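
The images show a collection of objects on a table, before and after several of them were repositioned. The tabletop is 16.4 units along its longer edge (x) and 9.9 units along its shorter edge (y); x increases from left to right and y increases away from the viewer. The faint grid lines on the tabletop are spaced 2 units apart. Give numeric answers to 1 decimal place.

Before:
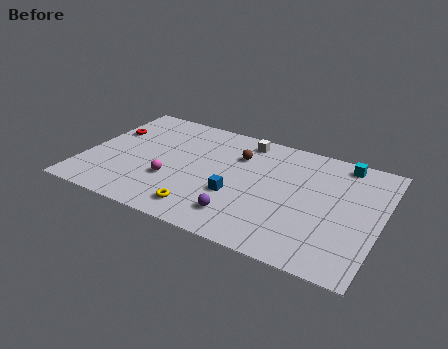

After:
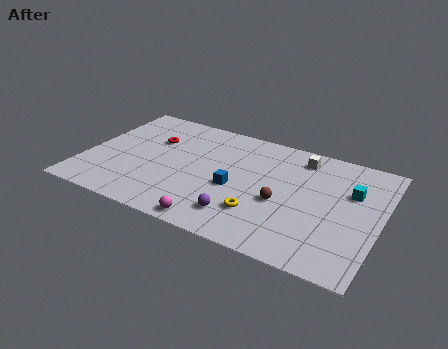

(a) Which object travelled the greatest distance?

the brown sphere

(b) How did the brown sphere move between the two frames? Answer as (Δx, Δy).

(2.8, -3.0)

From the two frames, the brown sphere sits at roughly (8.3, 7.1) before and (11.1, 4.1) after.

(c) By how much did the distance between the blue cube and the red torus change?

-2.6

Before: roughly 8.1 units apart; after: 5.5. That's 2.6 units closer together.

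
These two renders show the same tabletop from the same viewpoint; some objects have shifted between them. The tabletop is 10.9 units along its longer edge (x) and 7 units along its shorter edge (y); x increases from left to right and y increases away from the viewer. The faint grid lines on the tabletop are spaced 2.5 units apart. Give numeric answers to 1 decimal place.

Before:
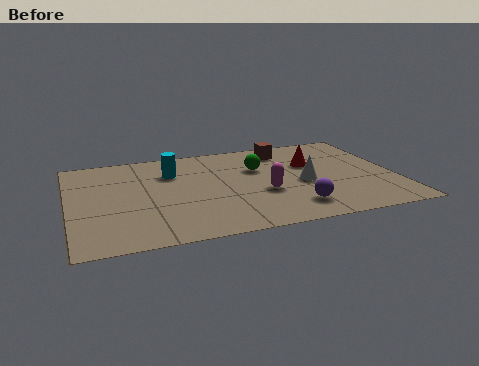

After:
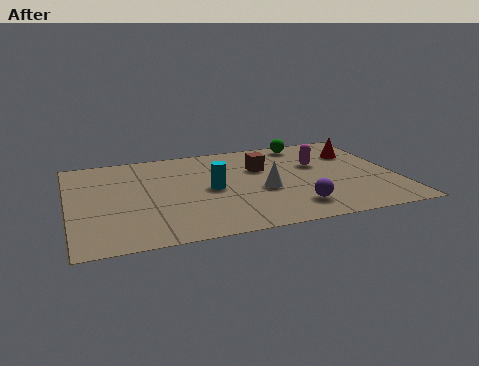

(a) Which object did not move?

the purple sphere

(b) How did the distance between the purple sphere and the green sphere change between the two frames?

+1.6

They were about 3.3 units apart before and 4.9 after — 1.6 units further apart.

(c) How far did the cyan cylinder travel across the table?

2.0

The cyan cylinder moved from about (3.5, 5.0) to (4.7, 3.4), a distance of √(1.2² + 1.6²) ≈ 2.0.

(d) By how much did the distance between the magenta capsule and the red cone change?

-1.0

They were about 2.5 units apart before and 1.5 after — 1.0 units closer together.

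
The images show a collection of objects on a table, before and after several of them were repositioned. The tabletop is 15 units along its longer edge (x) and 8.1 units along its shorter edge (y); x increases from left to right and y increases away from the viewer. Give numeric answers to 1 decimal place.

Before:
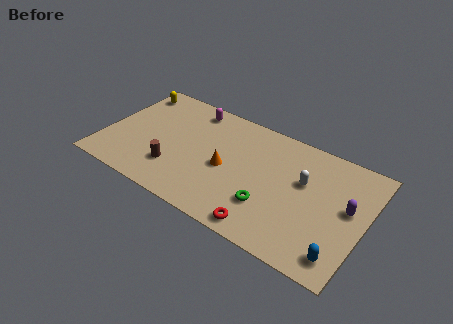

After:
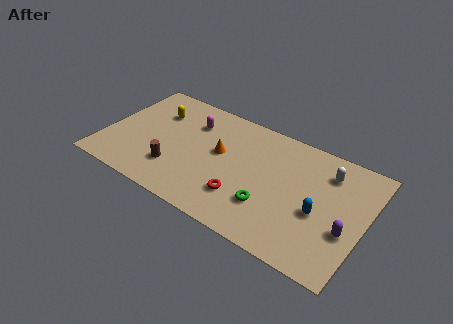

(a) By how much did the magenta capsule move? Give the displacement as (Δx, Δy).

(0.2, -1.0)

From the two frames, the magenta capsule sits at roughly (4.5, 7.0) before and (4.7, 6.0) after.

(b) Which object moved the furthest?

the blue capsule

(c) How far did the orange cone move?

1.0

The orange cone was near (7.1, 3.7) before and (6.6, 4.6) after, so it travelled √(0.5² + 0.9²) ≈ 1.0 units.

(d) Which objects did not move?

the brown cylinder and the green torus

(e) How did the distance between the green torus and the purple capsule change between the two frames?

-0.4

Before: roughly 4.7 units apart; after: 4.3. That's 0.4 units closer together.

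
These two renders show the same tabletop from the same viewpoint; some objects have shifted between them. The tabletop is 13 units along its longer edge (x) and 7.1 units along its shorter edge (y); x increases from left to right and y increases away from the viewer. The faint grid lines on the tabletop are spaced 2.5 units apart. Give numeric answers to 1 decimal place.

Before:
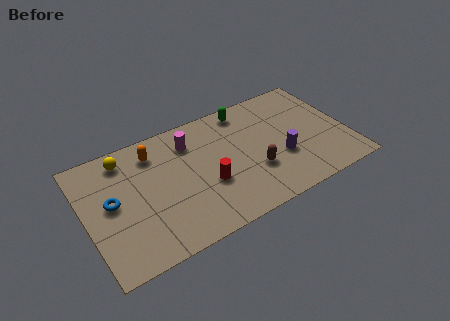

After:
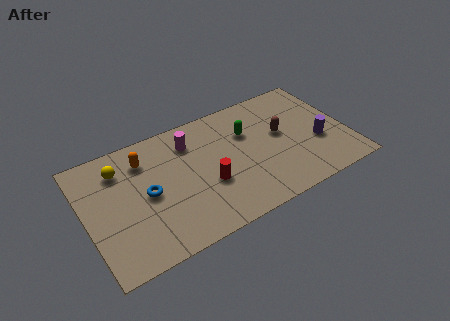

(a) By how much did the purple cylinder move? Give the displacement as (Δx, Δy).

(1.9, 0.1)

The purple cylinder was at about (9.6, 2.6) and moved to about (11.5, 2.7).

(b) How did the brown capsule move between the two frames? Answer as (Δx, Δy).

(1.6, 1.6)

The brown capsule started near (8.2, 2.4) and ended near (9.8, 4.0).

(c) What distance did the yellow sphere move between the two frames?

0.6

The yellow sphere was near (2.2, 6.0) before and (1.9, 5.5) after, so it travelled √(0.3² + 0.5²) ≈ 0.6 units.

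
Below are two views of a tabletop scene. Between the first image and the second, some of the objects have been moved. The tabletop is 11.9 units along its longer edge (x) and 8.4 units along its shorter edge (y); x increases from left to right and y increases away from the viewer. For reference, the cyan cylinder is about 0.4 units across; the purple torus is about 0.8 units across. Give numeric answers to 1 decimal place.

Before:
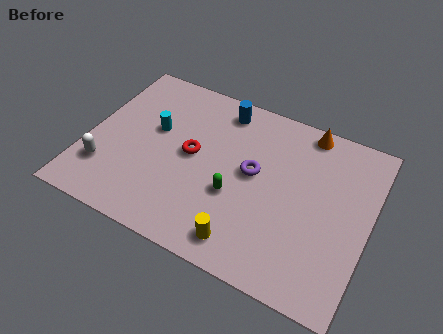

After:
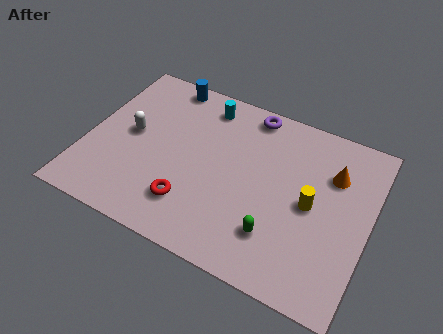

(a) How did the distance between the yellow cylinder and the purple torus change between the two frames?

+1.1

Before: roughly 3.4 units apart; after: 4.5. That's 1.1 units further apart.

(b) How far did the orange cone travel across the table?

2.1

The orange cone moved from about (8.9, 7.6) to (10.2, 5.9), a distance of √(1.3² + 1.7²) ≈ 2.1.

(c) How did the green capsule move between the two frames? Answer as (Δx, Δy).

(1.9, -1.1)

From the two frames, the green capsule sits at roughly (6.4, 3.2) before and (8.3, 2.1) after.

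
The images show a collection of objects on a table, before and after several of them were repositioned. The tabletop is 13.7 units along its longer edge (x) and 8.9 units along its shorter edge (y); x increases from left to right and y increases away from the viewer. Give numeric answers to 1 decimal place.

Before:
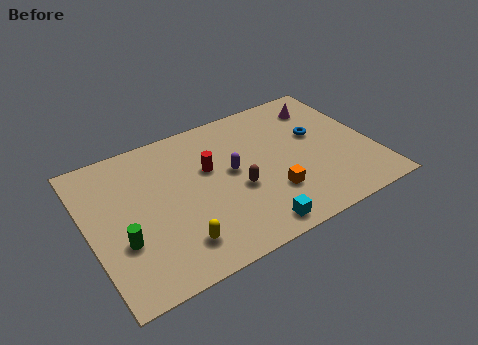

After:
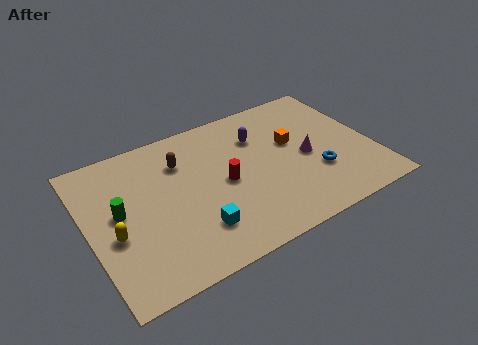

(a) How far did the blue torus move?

2.4

The blue torus moved from about (11.2, 5.3) to (10.8, 2.9), a distance of √(0.4² + 2.4²) ≈ 2.4.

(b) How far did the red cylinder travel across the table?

1.3

The red cylinder moved from about (5.9, 5.5) to (6.5, 4.3), a distance of √(0.6² + 1.2²) ≈ 1.3.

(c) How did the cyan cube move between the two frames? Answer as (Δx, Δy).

(-2.5, 1.2)

The cyan cube started near (7.3, 1.0) and ended near (4.8, 2.2).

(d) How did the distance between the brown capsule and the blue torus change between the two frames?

+2.6

They were about 4.5 units apart before and 7.1 after — 2.6 units further apart.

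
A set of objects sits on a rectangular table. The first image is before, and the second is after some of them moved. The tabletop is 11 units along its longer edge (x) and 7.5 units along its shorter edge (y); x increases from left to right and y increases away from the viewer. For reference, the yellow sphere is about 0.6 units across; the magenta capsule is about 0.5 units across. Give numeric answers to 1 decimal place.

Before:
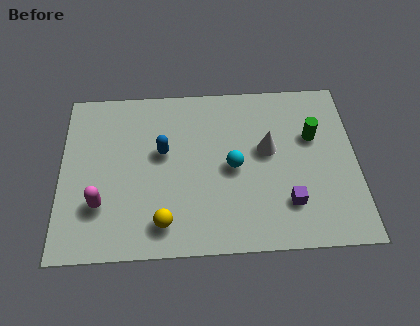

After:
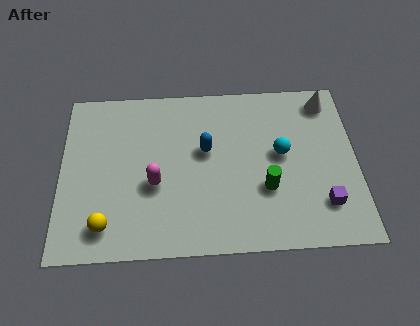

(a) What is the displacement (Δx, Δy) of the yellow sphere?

(-2.1, 0.0)

The yellow sphere was at about (3.8, 1.3) and moved to about (1.7, 1.3).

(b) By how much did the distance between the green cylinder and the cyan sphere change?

-1.6

They were about 3.2 units apart before and 1.6 after — 1.6 units closer together.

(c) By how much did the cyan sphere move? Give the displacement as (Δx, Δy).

(1.8, 0.5)

The cyan sphere was at about (6.4, 3.6) and moved to about (8.2, 4.1).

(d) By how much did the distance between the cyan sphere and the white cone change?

+1.4

They were about 1.5 units apart before and 2.9 after — 1.4 units further apart.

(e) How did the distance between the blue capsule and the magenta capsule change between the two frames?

-0.8

The distance was about 3.2 in the first image and 2.4 in the second, so they moved 0.8 units closer together.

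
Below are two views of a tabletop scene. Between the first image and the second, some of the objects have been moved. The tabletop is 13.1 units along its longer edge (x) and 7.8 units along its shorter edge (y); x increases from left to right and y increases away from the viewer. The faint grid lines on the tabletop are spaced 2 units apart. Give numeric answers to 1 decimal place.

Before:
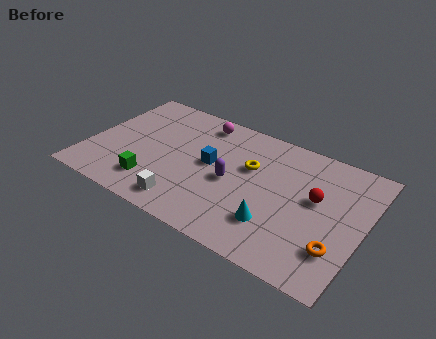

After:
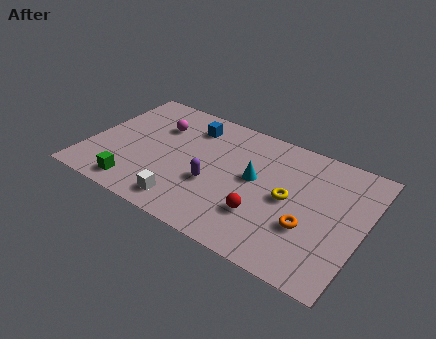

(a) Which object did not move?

the white cube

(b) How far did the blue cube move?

2.4

From (5.8, 4.2) to (4.5, 6.2), the blue cube covered √(1.3² + 2.0²) ≈ 2.4 units.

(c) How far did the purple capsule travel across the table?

1.0

From (6.9, 3.6) to (6.1, 3.0), the purple capsule covered √(0.8² + 0.6²) ≈ 1.0 units.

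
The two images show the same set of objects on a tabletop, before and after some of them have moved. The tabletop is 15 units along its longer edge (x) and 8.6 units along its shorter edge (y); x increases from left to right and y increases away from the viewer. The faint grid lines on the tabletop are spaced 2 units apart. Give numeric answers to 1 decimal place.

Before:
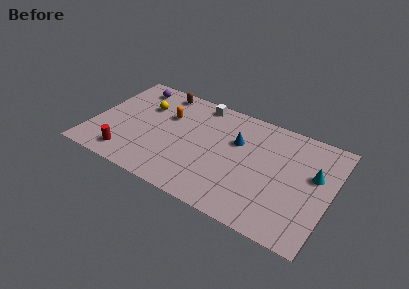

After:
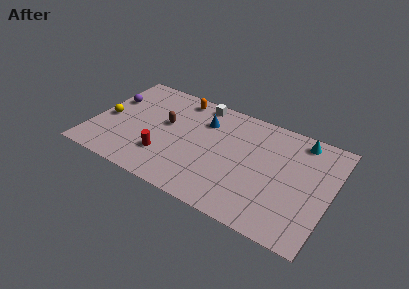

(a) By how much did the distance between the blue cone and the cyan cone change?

+1.2

The distance was about 4.9 in the first image and 6.1 in the second, so they moved 1.2 units further apart.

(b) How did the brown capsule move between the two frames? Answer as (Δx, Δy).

(0.7, -2.6)

The brown capsule started near (3.8, 7.6) and ended near (4.5, 5.0).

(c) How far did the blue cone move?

2.3

The blue cone moved from about (9.0, 5.6) to (6.8, 6.3), a distance of √(2.2² + 0.7²) ≈ 2.3.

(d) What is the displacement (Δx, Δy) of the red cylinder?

(2.2, 1.0)

The red cylinder was at about (2.6, 1.4) and moved to about (4.8, 2.4).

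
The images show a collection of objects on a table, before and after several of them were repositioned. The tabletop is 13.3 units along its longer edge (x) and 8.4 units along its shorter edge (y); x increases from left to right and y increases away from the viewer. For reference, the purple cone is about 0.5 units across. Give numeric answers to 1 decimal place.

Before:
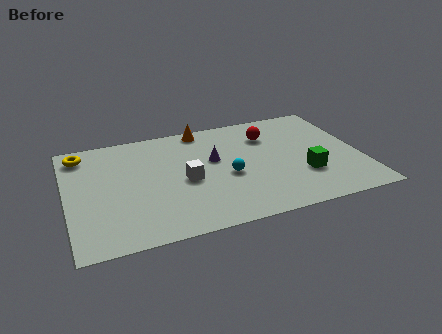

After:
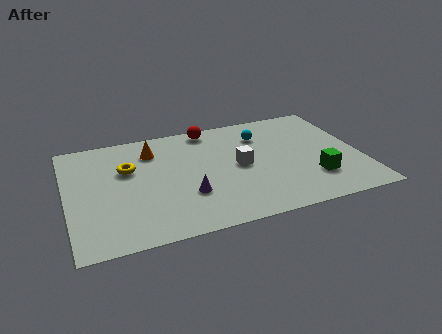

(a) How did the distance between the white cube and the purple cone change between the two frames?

+1.1

The distance was about 1.8 in the first image and 2.9 in the second, so they moved 1.1 units further apart.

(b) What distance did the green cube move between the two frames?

0.6

The green cube was near (10.6, 2.7) before and (11.0, 2.3) after, so it travelled √(0.4² + 0.4²) ≈ 0.6 units.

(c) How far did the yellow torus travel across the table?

2.6

The yellow torus was near (0.8, 7.1) before and (2.8, 5.4) after, so it travelled √(2.0² + 1.7²) ≈ 2.6 units.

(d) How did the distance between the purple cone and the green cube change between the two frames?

+1.2

They were about 4.5 units apart before and 5.7 after — 1.2 units further apart.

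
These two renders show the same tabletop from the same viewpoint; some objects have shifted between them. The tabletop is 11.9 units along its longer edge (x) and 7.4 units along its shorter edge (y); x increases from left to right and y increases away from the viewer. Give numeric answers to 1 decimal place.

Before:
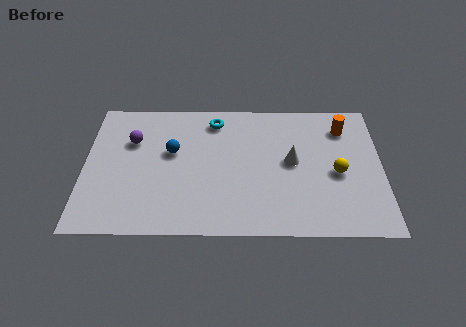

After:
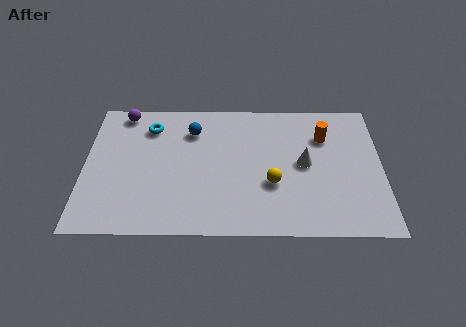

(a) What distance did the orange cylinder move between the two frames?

0.9

The orange cylinder moved from about (10.4, 5.8) to (9.6, 5.3), a distance of √(0.8² + 0.5²) ≈ 0.9.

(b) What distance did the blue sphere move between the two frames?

1.4

From (3.5, 4.4) to (4.3, 5.6), the blue sphere covered √(0.8² + 1.2²) ≈ 1.4 units.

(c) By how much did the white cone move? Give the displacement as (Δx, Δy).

(0.5, -0.1)

From the two frames, the white cone sits at roughly (8.3, 3.9) before and (8.8, 3.8) after.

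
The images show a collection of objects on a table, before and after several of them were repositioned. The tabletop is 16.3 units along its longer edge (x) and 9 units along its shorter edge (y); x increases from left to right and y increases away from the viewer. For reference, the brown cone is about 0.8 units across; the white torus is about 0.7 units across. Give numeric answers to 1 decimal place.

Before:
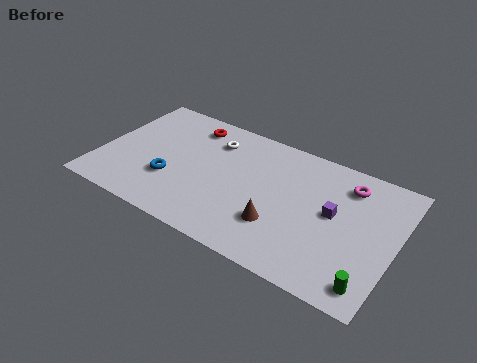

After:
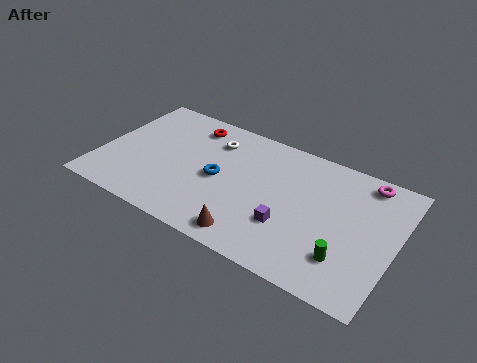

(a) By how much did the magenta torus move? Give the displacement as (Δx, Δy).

(0.9, 0.7)

The magenta torus started near (13.4, 7.2) and ended near (14.3, 7.9).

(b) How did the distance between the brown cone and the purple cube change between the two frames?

-1.0

They were about 3.5 units apart before and 2.5 after — 1.0 units closer together.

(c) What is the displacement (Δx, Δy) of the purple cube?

(-2.2, -2.0)

From the two frames, the purple cube sits at roughly (12.9, 4.9) before and (10.7, 2.9) after.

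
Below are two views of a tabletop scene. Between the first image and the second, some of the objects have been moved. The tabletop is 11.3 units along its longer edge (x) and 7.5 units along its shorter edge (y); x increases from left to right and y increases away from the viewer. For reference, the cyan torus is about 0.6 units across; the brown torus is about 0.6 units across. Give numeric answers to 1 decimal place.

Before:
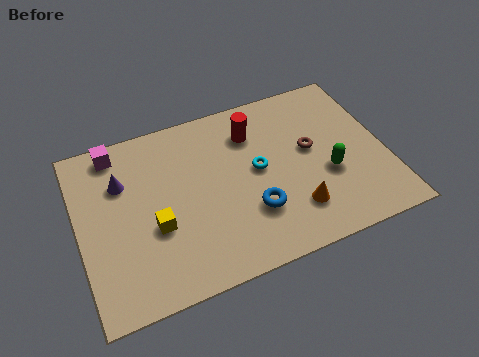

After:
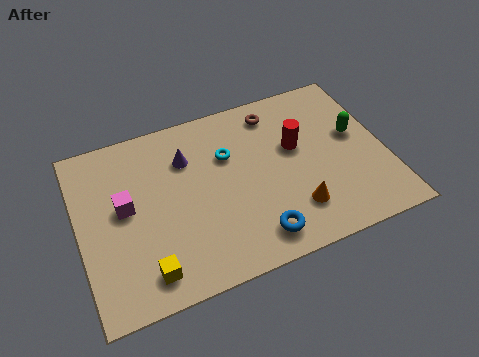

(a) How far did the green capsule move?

1.8

From (9.1, 2.9) to (10.3, 4.3), the green capsule covered √(1.2² + 1.4²) ≈ 1.8 units.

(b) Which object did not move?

the orange cone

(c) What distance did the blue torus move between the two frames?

1.1

From (6.2, 2.3) to (6.2, 1.2), the blue torus covered √(0.0² + 1.1²) ≈ 1.1 units.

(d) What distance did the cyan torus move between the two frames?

1.4

From (6.6, 4.0) to (5.6, 5.0), the cyan torus covered √(1.0² + 1.0²) ≈ 1.4 units.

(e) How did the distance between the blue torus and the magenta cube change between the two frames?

-0.9

Before: roughly 6.3 units apart; after: 5.4. That's 0.9 units closer together.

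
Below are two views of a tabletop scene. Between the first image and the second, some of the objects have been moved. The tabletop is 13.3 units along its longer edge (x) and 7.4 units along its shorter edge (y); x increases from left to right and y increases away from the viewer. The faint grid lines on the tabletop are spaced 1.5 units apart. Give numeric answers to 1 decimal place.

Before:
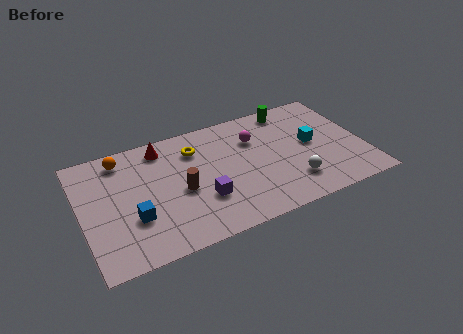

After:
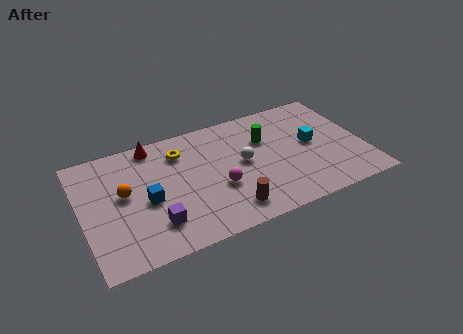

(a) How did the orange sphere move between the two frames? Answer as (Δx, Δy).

(-0.1, -2.2)

From the two frames, the orange sphere sits at roughly (2.1, 6.3) before and (2.0, 4.1) after.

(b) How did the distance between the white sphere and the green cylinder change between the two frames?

-3.1

Before: roughly 4.7 units apart; after: 1.6. That's 3.1 units closer together.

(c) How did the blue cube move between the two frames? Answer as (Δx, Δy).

(0.7, 0.8)

The blue cube was at about (2.3, 2.5) and moved to about (3.0, 3.3).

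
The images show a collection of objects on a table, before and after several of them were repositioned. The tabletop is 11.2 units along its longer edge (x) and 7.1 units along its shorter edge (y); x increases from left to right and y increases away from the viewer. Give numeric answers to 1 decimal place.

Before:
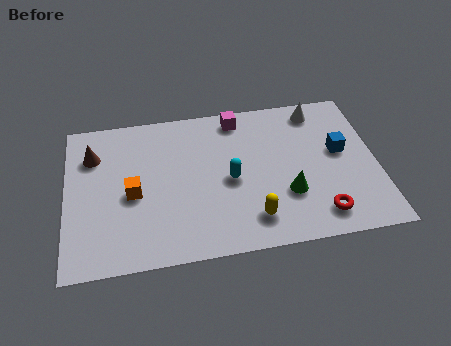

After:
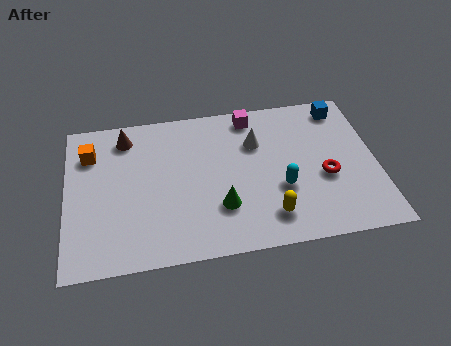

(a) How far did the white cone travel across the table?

2.6

The white cone moved from about (9.2, 6.1) to (6.9, 4.9), a distance of √(2.3² + 1.2²) ≈ 2.6.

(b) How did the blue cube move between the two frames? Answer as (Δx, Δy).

(0.2, 2.1)

The blue cube started near (9.9, 4.0) and ended near (10.1, 6.1).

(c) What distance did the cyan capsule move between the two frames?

1.9

From (5.9, 3.3) to (7.7, 2.6), the cyan capsule covered √(1.8² + 0.7²) ≈ 1.9 units.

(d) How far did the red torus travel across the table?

1.7

The red torus was near (9.0, 1.2) before and (9.3, 2.9) after, so it travelled √(0.3² + 1.7²) ≈ 1.7 units.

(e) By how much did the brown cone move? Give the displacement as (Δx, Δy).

(1.2, 0.7)

From the two frames, the brown cone sits at roughly (1.0, 5.2) before and (2.2, 5.9) after.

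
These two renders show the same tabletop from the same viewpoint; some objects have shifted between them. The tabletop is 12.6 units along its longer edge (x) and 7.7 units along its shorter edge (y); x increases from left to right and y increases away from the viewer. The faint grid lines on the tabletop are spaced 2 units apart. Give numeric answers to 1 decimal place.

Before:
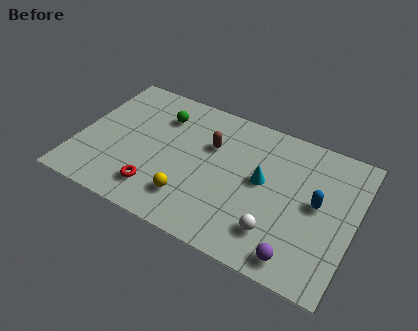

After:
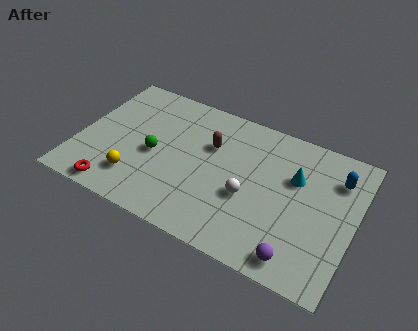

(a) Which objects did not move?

the brown capsule and the purple sphere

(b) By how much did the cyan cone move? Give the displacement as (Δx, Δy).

(1.4, 0.8)

From the two frames, the cyan cone sits at roughly (8.4, 4.2) before and (9.8, 5.0) after.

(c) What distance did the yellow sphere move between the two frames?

2.5

The yellow sphere was near (5.4, 1.8) before and (2.9, 1.8) after, so it travelled √(2.5² + 0.0²) ≈ 2.5 units.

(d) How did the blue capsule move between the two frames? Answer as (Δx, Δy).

(0.7, 1.7)

From the two frames, the blue capsule sits at roughly (10.9, 4.1) before and (11.6, 5.8) after.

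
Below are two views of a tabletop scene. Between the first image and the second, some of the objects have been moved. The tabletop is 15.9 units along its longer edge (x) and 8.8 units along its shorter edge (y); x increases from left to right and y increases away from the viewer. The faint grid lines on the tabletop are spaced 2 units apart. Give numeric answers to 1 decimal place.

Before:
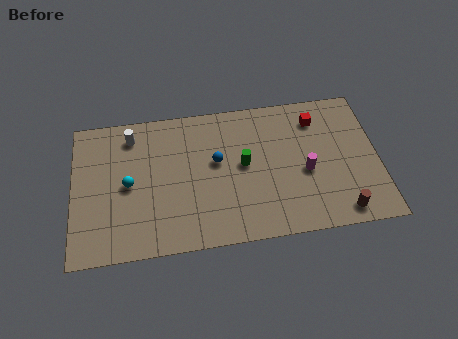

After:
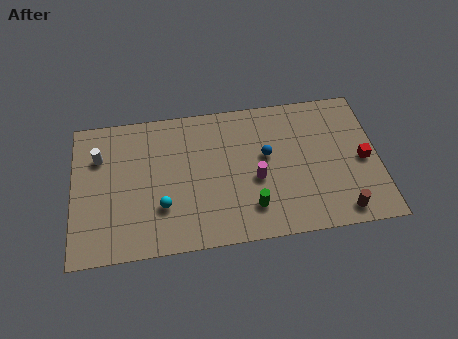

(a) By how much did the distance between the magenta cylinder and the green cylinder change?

-1.6

The distance was about 3.3 in the first image and 1.7 in the second, so they moved 1.6 units closer together.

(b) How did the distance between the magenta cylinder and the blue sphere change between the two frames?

-3.3

They were about 4.8 units apart before and 1.5 after — 3.3 units closer together.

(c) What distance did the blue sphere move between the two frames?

2.6

From (7.5, 5.1) to (10.1, 5.1), the blue sphere covered √(2.6² + 0.0²) ≈ 2.6 units.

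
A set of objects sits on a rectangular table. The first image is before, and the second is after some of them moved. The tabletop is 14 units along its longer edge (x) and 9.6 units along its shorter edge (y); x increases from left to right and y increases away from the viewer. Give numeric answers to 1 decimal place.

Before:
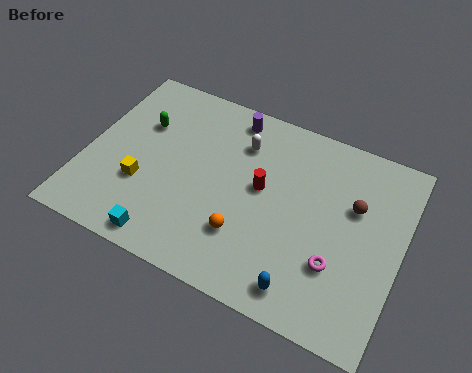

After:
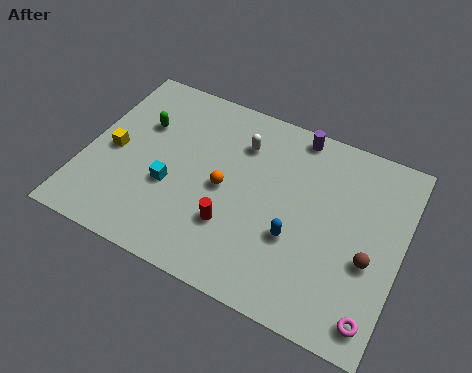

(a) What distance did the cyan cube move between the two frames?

2.7

From (4.1, 1.0) to (3.9, 3.7), the cyan cube covered √(0.2² + 2.7²) ≈ 2.7 units.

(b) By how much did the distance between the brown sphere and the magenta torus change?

-0.6

The distance was about 3.1 in the first image and 2.5 in the second, so they moved 0.6 units closer together.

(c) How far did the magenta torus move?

2.5

The magenta torus moved from about (11.4, 3.0) to (13.2, 1.3), a distance of √(1.8² + 1.7²) ≈ 2.5.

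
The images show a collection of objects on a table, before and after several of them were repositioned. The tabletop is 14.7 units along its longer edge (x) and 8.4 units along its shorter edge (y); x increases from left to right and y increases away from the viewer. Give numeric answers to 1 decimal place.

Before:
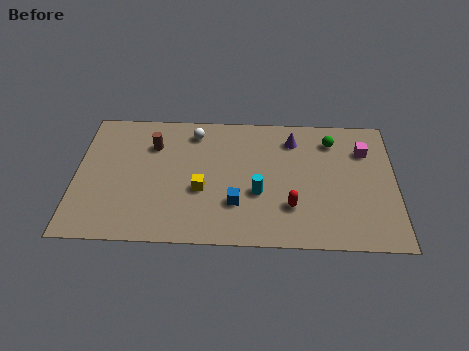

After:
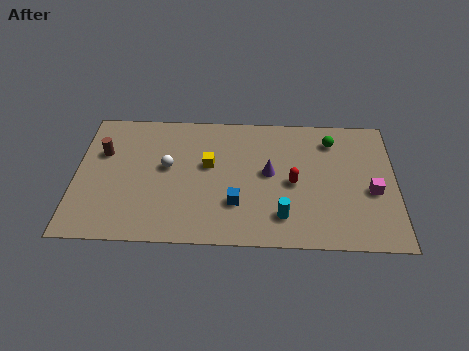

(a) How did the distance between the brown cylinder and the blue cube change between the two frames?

+1.6

The distance was about 5.3 in the first image and 6.9 in the second, so they moved 1.6 units further apart.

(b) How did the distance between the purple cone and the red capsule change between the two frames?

-3.0

They were about 4.3 units apart before and 1.3 after — 3.0 units closer together.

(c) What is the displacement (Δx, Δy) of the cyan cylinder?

(1.1, -1.4)

The cyan cylinder was at about (8.4, 3.2) and moved to about (9.5, 1.8).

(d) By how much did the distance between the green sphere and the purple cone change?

+1.8

The distance was about 1.8 in the first image and 3.6 in the second, so they moved 1.8 units further apart.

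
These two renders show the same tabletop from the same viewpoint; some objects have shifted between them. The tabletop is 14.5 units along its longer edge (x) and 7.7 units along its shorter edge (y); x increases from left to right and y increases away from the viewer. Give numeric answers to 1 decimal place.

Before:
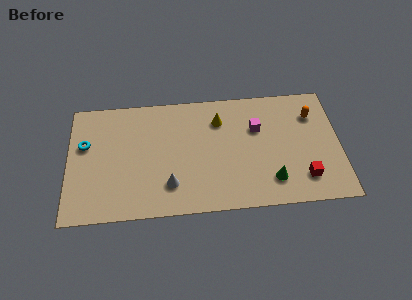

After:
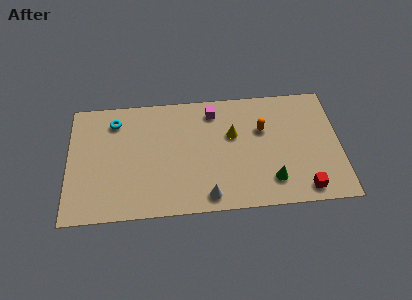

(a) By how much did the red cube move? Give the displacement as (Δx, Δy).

(0.0, -0.7)

The red cube started near (12.5, 1.7) and ended near (12.5, 1.0).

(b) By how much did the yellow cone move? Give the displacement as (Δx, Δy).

(0.7, -1.0)

The yellow cone was at about (8.1, 5.8) and moved to about (8.8, 4.8).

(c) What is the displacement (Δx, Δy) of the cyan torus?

(1.6, 1.4)

From the two frames, the cyan torus sits at roughly (0.9, 4.8) before and (2.5, 6.2) after.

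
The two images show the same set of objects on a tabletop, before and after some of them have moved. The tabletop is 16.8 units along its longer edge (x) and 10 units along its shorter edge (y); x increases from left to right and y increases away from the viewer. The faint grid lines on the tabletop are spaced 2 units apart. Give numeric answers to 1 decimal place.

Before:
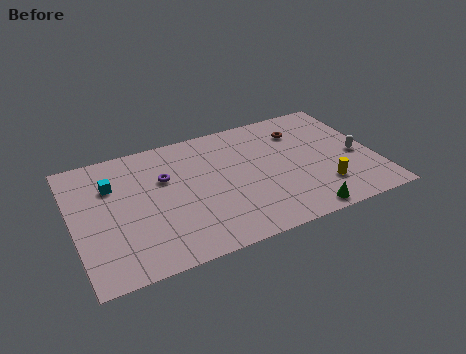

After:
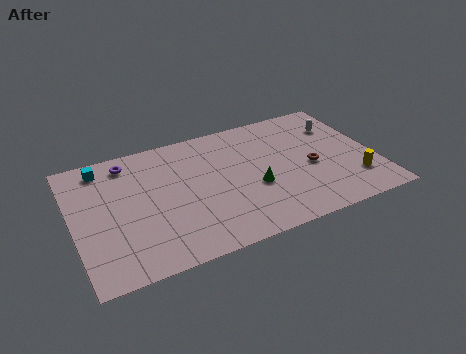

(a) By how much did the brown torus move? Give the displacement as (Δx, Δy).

(0.2, -3.2)

From the two frames, the brown torus sits at roughly (13.0, 7.6) before and (13.2, 4.4) after.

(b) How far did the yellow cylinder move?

1.8

From (13.6, 2.5) to (15.4, 2.5), the yellow cylinder covered √(1.8² + 0.0²) ≈ 1.8 units.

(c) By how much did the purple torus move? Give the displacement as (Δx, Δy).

(-1.9, 2.0)

The purple torus started near (5.2, 6.5) and ended near (3.3, 8.5).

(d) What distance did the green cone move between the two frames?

3.8

The green cone was near (12.2, 0.9) before and (9.9, 3.9) after, so it travelled √(2.3² + 3.0²) ≈ 3.8 units.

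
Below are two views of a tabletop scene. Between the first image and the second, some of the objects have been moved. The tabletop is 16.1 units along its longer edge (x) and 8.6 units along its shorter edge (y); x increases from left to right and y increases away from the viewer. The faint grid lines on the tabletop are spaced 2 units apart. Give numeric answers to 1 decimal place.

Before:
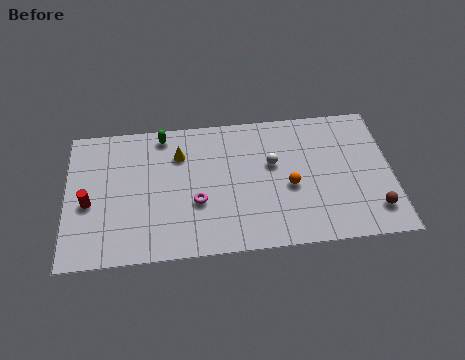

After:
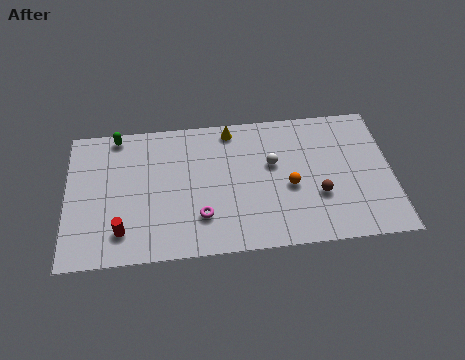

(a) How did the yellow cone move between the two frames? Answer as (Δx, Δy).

(2.6, 1.3)

From the two frames, the yellow cone sits at roughly (5.6, 6.3) before and (8.2, 7.6) after.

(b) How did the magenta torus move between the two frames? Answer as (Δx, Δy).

(0.2, -0.9)

The magenta torus started near (6.4, 3.2) and ended near (6.6, 2.3).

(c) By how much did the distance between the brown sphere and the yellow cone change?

-4.3

The distance was about 10.5 in the first image and 6.2 in the second, so they moved 4.3 units closer together.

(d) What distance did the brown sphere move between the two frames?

3.0

The brown sphere moved from about (15.1, 1.8) to (12.4, 3.0), a distance of √(2.7² + 1.2²) ≈ 3.0.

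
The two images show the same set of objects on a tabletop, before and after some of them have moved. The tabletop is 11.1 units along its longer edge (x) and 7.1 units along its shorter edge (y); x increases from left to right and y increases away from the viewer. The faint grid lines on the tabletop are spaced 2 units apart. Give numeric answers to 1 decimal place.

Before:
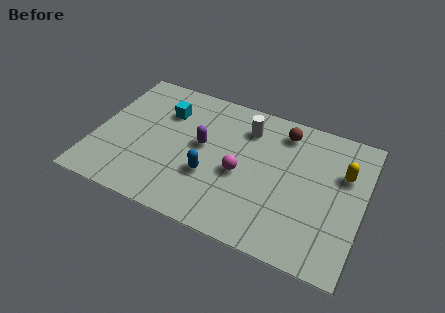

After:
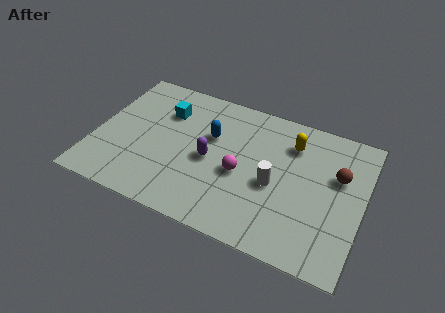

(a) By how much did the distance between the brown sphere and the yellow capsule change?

-0.7

The distance was about 2.9 in the first image and 2.2 in the second, so they moved 0.7 units closer together.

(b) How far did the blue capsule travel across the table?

2.0

From (4.9, 2.5) to (4.7, 4.5), the blue capsule covered √(0.2² + 2.0²) ≈ 2.0 units.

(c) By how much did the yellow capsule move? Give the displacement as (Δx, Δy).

(-2.2, 0.7)

The yellow capsule was at about (10.2, 4.7) and moved to about (8.0, 5.4).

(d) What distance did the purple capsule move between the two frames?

0.7

The purple capsule was near (4.4, 3.9) before and (4.8, 3.3) after, so it travelled √(0.4² + 0.6²) ≈ 0.7 units.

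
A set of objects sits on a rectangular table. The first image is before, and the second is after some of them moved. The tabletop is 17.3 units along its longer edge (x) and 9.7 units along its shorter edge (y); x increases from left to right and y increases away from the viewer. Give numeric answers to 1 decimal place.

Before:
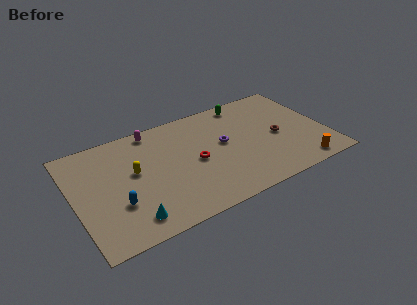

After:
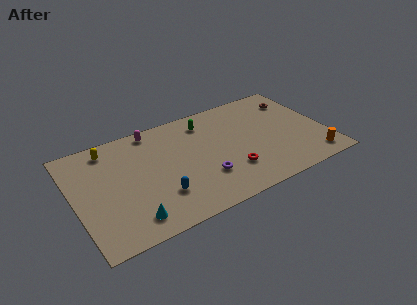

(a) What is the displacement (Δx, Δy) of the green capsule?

(-2.9, -0.7)

The green capsule started near (12.3, 8.6) and ended near (9.4, 7.9).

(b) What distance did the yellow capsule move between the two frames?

3.1

From (4.1, 5.5) to (2.7, 8.3), the yellow capsule covered √(1.4² + 2.8²) ≈ 3.1 units.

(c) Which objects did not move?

the cyan cone and the magenta capsule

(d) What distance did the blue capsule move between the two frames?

2.8

The blue capsule was near (2.7, 3.2) before and (5.5, 2.7) after, so it travelled √(2.8² + 0.5²) ≈ 2.8 units.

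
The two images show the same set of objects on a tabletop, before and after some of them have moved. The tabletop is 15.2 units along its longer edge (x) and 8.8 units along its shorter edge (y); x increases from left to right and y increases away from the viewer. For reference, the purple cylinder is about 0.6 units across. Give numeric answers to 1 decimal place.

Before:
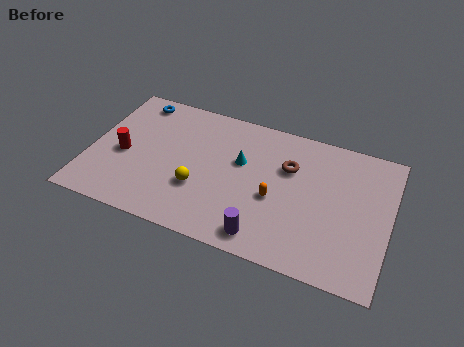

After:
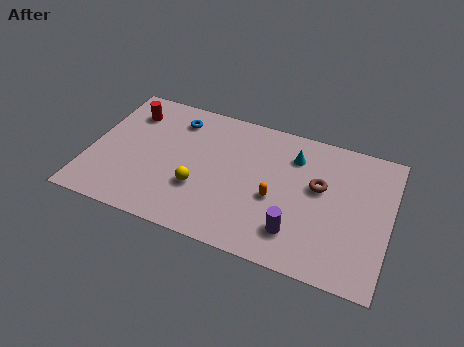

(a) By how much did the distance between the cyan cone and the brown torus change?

-0.4

The distance was about 2.5 in the first image and 2.1 in the second, so they moved 0.4 units closer together.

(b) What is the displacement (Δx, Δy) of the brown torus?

(1.6, -0.7)

From the two frames, the brown torus sits at roughly (10.0, 5.9) before and (11.6, 5.2) after.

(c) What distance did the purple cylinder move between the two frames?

1.7

From (9.2, 1.2) to (10.7, 2.0), the purple cylinder covered √(1.5² + 0.8²) ≈ 1.7 units.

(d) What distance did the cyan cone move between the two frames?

2.9

The cyan cone moved from about (7.6, 5.4) to (10.2, 6.7), a distance of √(2.6² + 1.3²) ≈ 2.9.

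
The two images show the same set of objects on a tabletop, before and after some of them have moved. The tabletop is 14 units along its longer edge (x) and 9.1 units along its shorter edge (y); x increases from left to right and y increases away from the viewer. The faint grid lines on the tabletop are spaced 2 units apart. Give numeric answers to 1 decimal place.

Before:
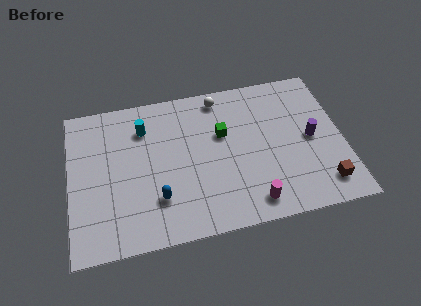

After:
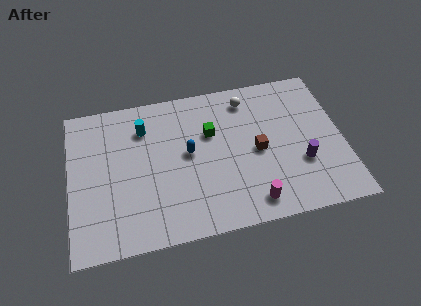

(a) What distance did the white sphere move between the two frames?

1.5

The white sphere moved from about (7.9, 8.0) to (9.3, 7.6), a distance of √(1.4² + 0.4²) ≈ 1.5.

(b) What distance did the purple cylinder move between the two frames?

1.5

The purple cylinder was near (12.4, 4.5) before and (11.8, 3.1) after, so it travelled √(0.6² + 1.4²) ≈ 1.5 units.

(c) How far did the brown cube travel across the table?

4.2

The brown cube moved from about (12.8, 1.6) to (9.6, 4.3), a distance of √(3.2² + 2.7²) ≈ 4.2.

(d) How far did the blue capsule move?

2.9

The blue capsule moved from about (4.4, 2.5) to (6.1, 4.9), a distance of √(1.7² + 2.4²) ≈ 2.9.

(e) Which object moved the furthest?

the brown cube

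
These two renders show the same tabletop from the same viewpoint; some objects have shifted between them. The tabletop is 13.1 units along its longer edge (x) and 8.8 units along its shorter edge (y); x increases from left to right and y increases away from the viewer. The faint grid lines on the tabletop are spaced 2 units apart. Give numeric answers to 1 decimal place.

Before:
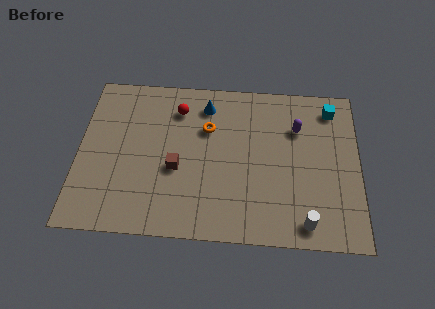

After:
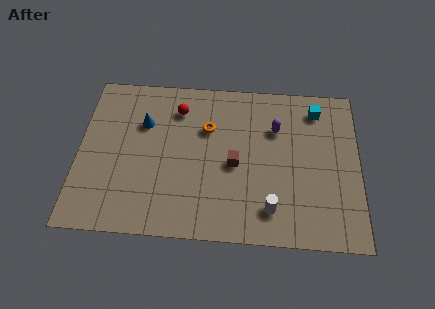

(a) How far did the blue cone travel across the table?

3.1

The blue cone moved from about (5.9, 7.2) to (3.0, 6.0), a distance of √(2.9² + 1.2²) ≈ 3.1.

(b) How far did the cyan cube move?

0.7

From (11.8, 7.4) to (11.1, 7.3), the cyan cube covered √(0.7² + 0.1²) ≈ 0.7 units.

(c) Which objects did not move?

the red sphere and the orange torus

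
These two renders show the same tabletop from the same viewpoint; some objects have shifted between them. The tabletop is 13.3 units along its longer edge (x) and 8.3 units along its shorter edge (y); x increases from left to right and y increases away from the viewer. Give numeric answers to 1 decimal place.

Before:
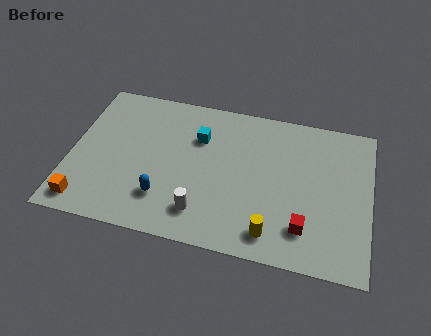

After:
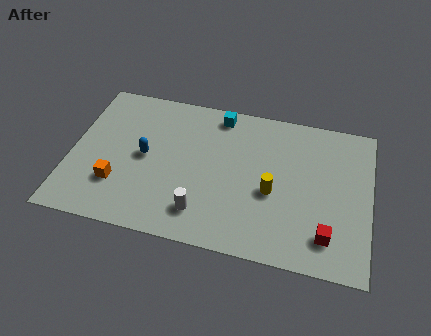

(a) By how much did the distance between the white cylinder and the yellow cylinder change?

+0.4

The distance was about 3.1 in the first image and 3.5 in the second, so they moved 0.4 units further apart.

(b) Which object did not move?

the white cylinder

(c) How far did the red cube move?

1.0

The red cube moved from about (10.5, 1.9) to (11.5, 1.7), a distance of √(1.0² + 0.2²) ≈ 1.0.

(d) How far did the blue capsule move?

2.3

The blue capsule was near (4.3, 2.1) before and (3.3, 4.2) after, so it travelled √(1.0² + 2.1²) ≈ 2.3 units.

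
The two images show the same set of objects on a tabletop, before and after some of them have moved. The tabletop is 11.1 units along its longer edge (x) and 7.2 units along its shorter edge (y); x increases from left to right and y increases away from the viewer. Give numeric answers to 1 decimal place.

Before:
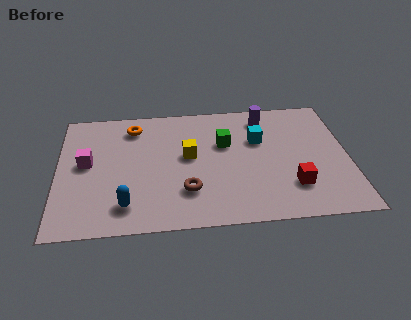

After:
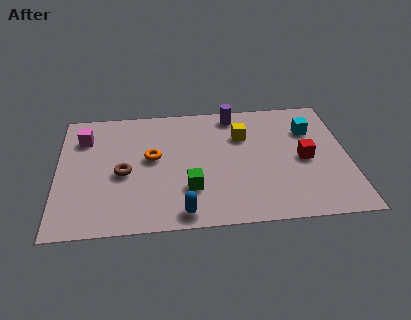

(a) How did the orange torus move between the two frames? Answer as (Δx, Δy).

(0.7, -1.9)

From the two frames, the orange torus sits at roughly (2.9, 5.9) before and (3.6, 4.0) after.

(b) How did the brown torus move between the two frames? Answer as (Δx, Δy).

(-2.4, 1.2)

The brown torus started near (4.9, 2.0) and ended near (2.5, 3.2).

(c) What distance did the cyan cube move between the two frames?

2.0

From (7.7, 4.7) to (9.7, 5.1), the cyan cube covered √(2.0² + 0.4²) ≈ 2.0 units.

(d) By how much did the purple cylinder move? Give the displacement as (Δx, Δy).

(-1.2, 0.3)

The purple cylinder was at about (8.0, 6.0) and moved to about (6.8, 6.3).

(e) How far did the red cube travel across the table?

1.6

The red cube moved from about (8.9, 1.9) to (9.4, 3.4), a distance of √(0.5² + 1.5²) ≈ 1.6.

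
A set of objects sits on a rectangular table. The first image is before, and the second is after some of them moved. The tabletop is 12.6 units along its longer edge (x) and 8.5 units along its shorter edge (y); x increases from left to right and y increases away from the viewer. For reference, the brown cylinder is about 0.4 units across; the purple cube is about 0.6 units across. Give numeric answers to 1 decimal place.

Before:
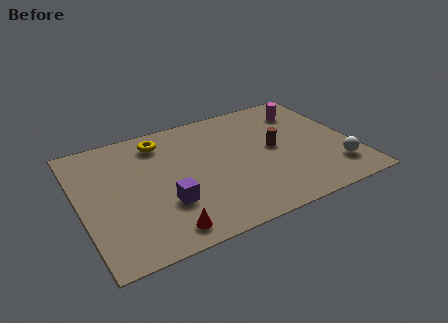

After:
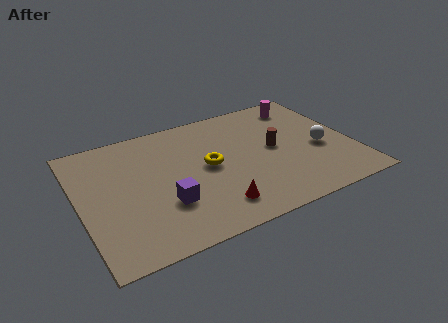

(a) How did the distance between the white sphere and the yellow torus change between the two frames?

-3.8

Before: roughly 9.1 units apart; after: 5.3. That's 3.8 units closer together.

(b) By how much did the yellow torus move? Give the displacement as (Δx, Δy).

(1.9, -2.6)

The yellow torus started near (4.0, 7.0) and ended near (5.9, 4.4).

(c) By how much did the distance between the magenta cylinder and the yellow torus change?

-1.2

Before: roughly 6.8 units apart; after: 5.6. That's 1.2 units closer together.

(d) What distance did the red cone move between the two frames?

2.5

From (3.4, 1.1) to (5.8, 1.6), the red cone covered √(2.4² + 0.5²) ≈ 2.5 units.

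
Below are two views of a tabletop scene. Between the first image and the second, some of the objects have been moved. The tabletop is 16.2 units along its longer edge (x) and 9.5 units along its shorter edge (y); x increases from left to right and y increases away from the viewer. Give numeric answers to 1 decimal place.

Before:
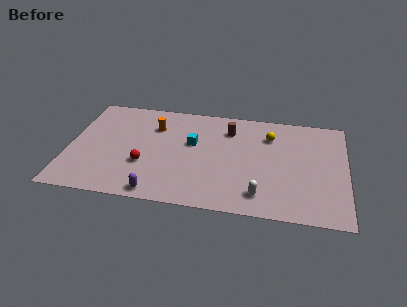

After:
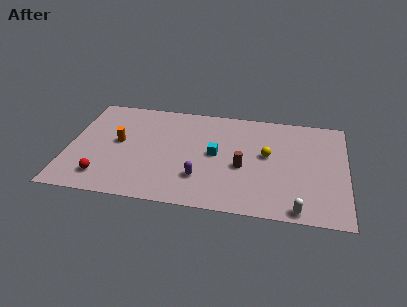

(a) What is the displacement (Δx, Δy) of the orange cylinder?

(-2.0, -1.8)

From the two frames, the orange cylinder sits at roughly (4.9, 6.9) before and (2.9, 5.1) after.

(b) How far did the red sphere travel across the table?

2.7

From (4.5, 3.3) to (2.2, 1.8), the red sphere covered √(2.3² + 1.5²) ≈ 2.7 units.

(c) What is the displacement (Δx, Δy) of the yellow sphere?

(-0.1, -1.8)

From the two frames, the yellow sphere sits at roughly (11.7, 7.1) before and (11.6, 5.3) after.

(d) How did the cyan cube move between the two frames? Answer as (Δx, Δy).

(1.4, -0.8)

From the two frames, the cyan cube sits at roughly (7.2, 5.7) before and (8.6, 4.9) after.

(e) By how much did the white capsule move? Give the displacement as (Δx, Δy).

(2.2, -0.9)

The white capsule was at about (11.3, 1.7) and moved to about (13.5, 0.8).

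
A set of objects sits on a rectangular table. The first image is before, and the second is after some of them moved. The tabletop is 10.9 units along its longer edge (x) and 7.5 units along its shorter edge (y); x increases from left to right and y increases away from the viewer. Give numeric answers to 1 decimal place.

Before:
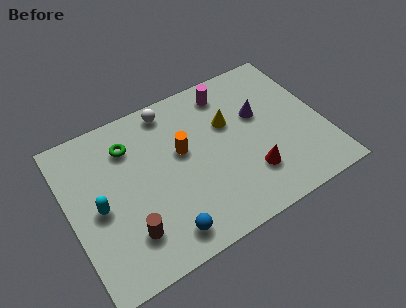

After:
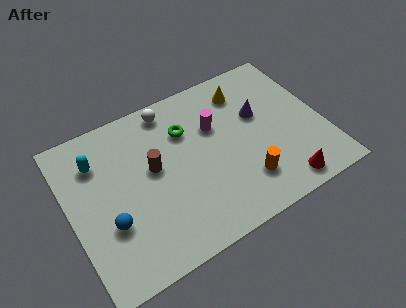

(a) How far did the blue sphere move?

2.6

The blue sphere moved from about (3.6, 1.1) to (1.5, 2.6), a distance of √(2.1² + 1.5²) ≈ 2.6.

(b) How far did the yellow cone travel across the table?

1.5

The yellow cone was near (7.0, 4.8) before and (7.9, 6.0) after, so it travelled √(0.9² + 1.2²) ≈ 1.5 units.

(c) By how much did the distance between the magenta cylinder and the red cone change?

+0.3

They were about 4.3 units apart before and 4.6 after — 0.3 units further apart.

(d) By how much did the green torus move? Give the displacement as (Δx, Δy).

(2.4, -0.4)

The green torus was at about (2.8, 5.7) and moved to about (5.2, 5.3).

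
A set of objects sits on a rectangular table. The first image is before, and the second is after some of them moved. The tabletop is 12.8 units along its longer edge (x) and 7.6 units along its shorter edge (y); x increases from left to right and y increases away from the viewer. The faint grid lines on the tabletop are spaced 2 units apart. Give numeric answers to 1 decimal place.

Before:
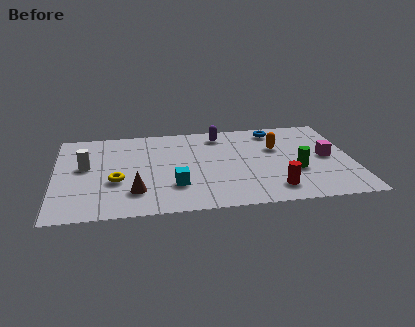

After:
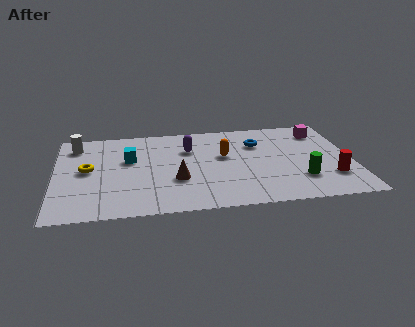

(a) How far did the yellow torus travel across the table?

1.6

The yellow torus was near (2.6, 2.9) before and (1.4, 4.0) after, so it travelled √(1.2² + 1.1²) ≈ 1.6 units.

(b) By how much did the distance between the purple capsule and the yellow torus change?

-1.2

They were about 5.8 units apart before and 4.6 after — 1.2 units closer together.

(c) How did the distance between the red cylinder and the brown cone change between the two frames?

+0.7

Before: roughly 5.9 units apart; after: 6.6. That's 0.7 units further apart.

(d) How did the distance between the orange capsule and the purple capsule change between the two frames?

-1.1

They were about 2.8 units apart before and 1.7 after — 1.1 units closer together.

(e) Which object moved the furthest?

the cyan cube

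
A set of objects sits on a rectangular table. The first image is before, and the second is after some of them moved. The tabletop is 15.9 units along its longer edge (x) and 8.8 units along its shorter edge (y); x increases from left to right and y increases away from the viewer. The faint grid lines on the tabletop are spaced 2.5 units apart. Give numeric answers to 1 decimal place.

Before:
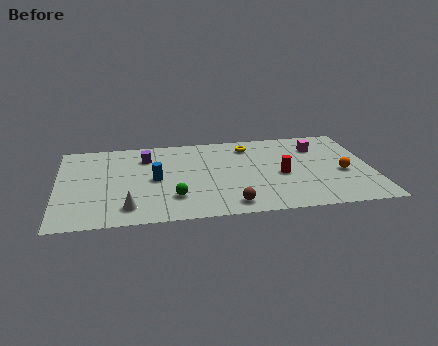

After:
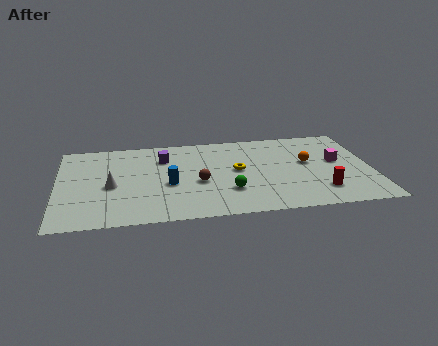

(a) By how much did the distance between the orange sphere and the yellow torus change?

-2.2

They were about 5.8 units apart before and 3.6 after — 2.2 units closer together.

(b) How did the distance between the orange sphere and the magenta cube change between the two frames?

-1.6

They were about 3.1 units apart before and 1.5 after — 1.6 units closer together.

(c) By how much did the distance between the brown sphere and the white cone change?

-0.7

They were about 5.1 units apart before and 4.4 after — 0.7 units closer together.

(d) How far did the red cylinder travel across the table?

2.7

The red cylinder moved from about (11.3, 3.9) to (13.2, 2.0), a distance of √(1.9² + 1.9²) ≈ 2.7.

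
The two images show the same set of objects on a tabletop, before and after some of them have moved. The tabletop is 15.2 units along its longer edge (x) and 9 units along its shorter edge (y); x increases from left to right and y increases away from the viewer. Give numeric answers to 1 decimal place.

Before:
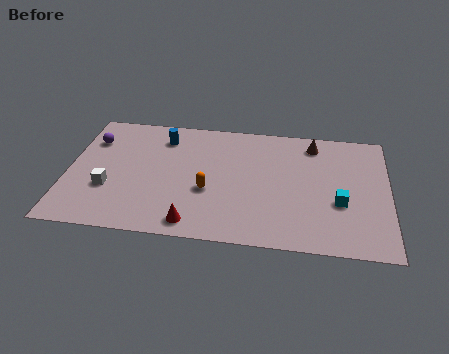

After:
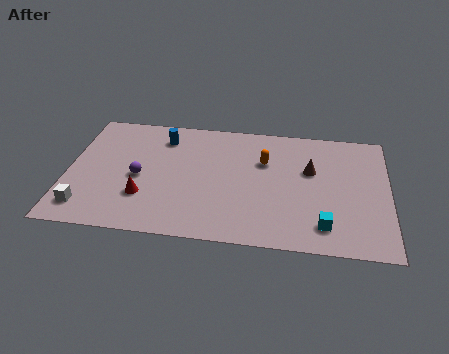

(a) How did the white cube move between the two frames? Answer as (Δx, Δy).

(-1.0, -1.5)

The white cube started near (2.0, 3.1) and ended near (1.0, 1.6).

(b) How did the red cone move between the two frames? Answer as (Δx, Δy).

(-2.4, 1.6)

The red cone started near (6.1, 1.1) and ended near (3.7, 2.7).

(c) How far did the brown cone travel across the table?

2.0

From (11.6, 7.6) to (11.5, 5.6), the brown cone covered √(0.1² + 2.0²) ≈ 2.0 units.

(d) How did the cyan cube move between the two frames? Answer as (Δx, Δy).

(-0.7, -1.7)

The cyan cube was at about (12.9, 3.4) and moved to about (12.2, 1.7).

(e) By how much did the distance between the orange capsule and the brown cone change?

-4.2

They were about 6.4 units apart before and 2.2 after — 4.2 units closer together.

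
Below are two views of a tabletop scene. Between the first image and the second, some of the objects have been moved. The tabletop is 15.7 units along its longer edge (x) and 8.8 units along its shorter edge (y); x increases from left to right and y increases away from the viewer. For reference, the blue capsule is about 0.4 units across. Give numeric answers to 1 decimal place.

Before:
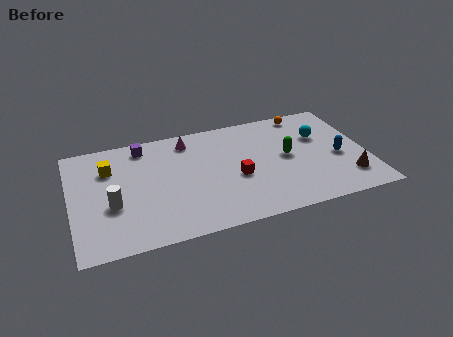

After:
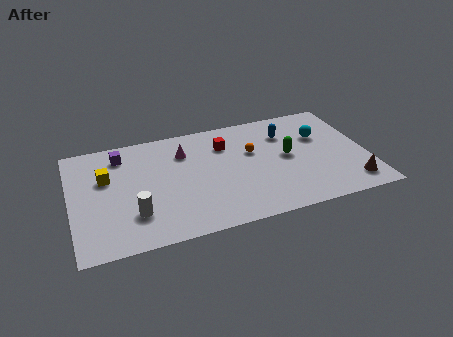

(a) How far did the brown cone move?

0.5

The brown cone was near (14.5, 2.0) before and (14.6, 1.5) after, so it travelled √(0.1² + 0.5²) ≈ 0.5 units.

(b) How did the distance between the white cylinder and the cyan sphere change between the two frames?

-0.8

They were about 11.6 units apart before and 10.8 after — 0.8 units closer together.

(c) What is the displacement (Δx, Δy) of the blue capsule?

(-2.6, 2.7)

The blue capsule started near (14.2, 3.8) and ended near (11.6, 6.5).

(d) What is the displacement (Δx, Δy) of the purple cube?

(-1.2, -0.4)

From the two frames, the purple cube sits at roughly (4.0, 7.6) before and (2.8, 7.2) after.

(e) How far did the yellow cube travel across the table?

0.7

From (2.1, 6.3) to (1.9, 5.6), the yellow cube covered √(0.2² + 0.7²) ≈ 0.7 units.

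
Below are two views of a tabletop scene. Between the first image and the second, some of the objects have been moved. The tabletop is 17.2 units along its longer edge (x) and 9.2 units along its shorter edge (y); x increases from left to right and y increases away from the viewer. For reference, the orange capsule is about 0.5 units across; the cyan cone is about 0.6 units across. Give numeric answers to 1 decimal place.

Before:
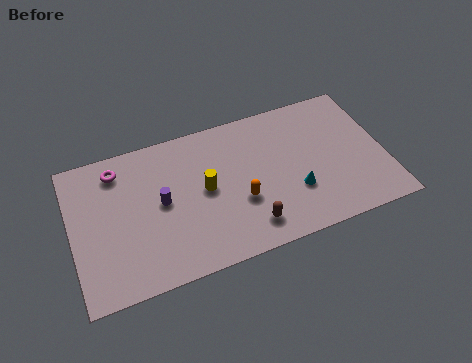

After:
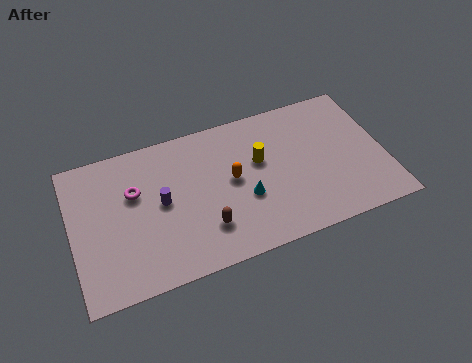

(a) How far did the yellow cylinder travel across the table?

3.2

From (7.3, 4.8) to (10.4, 5.6), the yellow cylinder covered √(3.1² + 0.8²) ≈ 3.2 units.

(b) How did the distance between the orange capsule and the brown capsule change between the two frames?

+1.3

The distance was about 1.7 in the first image and 3.0 in the second, so they moved 1.3 units further apart.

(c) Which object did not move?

the purple cylinder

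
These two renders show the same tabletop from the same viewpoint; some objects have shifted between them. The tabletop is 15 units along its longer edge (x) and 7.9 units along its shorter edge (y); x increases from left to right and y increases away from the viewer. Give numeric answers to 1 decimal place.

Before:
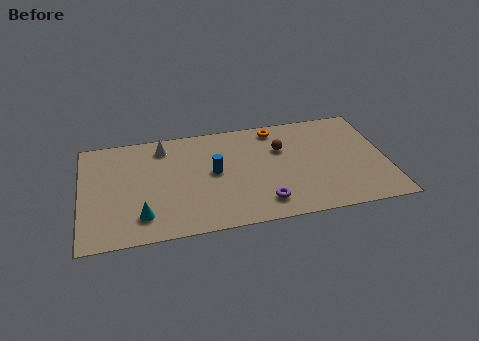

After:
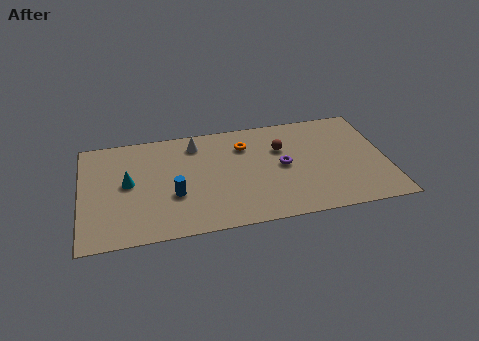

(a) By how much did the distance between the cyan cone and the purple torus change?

+1.7

The distance was about 5.9 in the first image and 7.6 in the second, so they moved 1.7 units further apart.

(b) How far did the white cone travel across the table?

1.6

The white cone moved from about (4.1, 6.6) to (5.7, 6.5), a distance of √(1.6² + 0.1²) ≈ 1.6.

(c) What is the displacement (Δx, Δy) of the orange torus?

(-1.6, -1.0)

The orange torus was at about (9.7, 6.9) and moved to about (8.1, 5.9).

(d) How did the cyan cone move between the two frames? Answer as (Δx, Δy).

(-0.6, 2.5)

The cyan cone started near (2.9, 1.7) and ended near (2.3, 4.2).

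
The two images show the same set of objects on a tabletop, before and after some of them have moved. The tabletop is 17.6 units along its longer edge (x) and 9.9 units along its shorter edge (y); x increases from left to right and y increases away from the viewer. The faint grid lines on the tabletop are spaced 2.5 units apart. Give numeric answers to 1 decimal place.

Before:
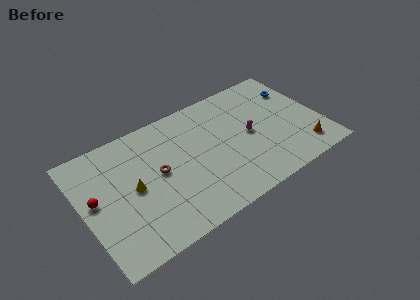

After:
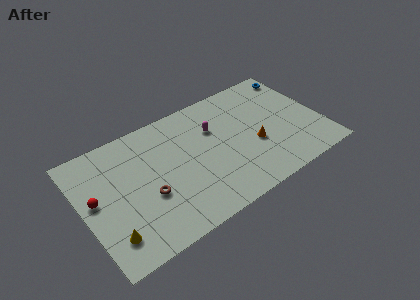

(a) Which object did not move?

the red sphere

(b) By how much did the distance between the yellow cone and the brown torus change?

+1.5

Before: roughly 1.9 units apart; after: 3.4. That's 1.5 units further apart.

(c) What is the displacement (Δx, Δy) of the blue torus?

(0.4, 1.3)

The blue torus was at about (16.3, 7.2) and moved to about (16.7, 8.5).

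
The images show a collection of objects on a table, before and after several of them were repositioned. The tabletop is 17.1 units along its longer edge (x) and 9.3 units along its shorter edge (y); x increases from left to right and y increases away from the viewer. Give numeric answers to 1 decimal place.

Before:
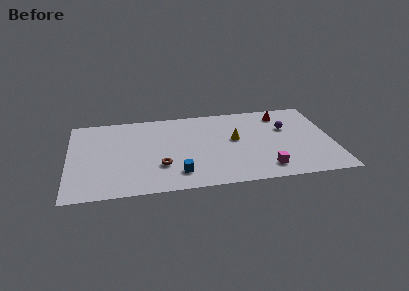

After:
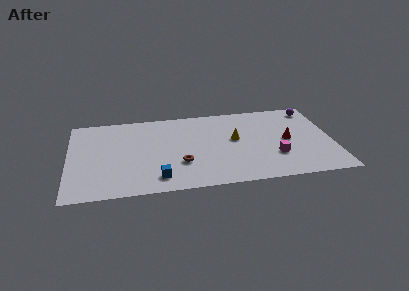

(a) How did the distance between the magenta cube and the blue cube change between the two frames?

+2.1

They were about 5.6 units apart before and 7.7 after — 2.1 units further apart.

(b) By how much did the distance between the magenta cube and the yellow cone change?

-0.6

The distance was about 4.0 in the first image and 3.4 in the second, so they moved 0.6 units closer together.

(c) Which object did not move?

the yellow cone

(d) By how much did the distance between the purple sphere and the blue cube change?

+3.8

The distance was about 8.3 in the first image and 12.1 in the second, so they moved 3.8 units further apart.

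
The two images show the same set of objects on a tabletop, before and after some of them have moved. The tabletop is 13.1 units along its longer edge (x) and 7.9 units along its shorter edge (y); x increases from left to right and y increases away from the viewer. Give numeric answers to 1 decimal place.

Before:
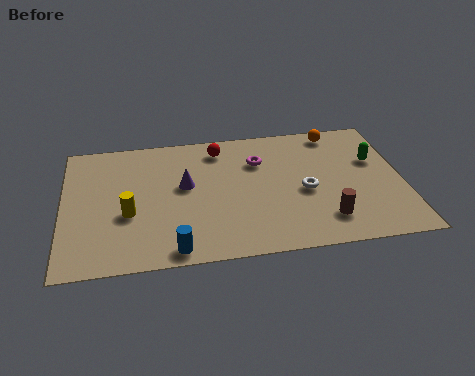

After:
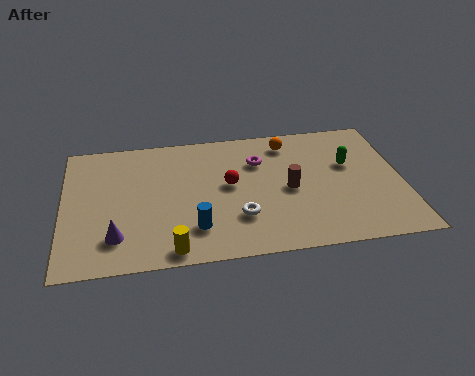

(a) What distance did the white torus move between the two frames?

2.9

The white torus was near (9.3, 3.5) before and (6.7, 2.3) after, so it travelled √(2.6² + 1.2²) ≈ 2.9 units.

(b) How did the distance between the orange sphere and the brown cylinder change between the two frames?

-2.4

The distance was about 5.3 in the first image and 2.9 in the second, so they moved 2.4 units closer together.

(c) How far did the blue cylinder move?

1.4

From (4.2, 0.8) to (5.0, 1.9), the blue cylinder covered √(0.8² + 1.1²) ≈ 1.4 units.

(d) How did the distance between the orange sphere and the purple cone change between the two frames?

+1.8

Before: roughly 6.5 units apart; after: 8.3. That's 1.8 units further apart.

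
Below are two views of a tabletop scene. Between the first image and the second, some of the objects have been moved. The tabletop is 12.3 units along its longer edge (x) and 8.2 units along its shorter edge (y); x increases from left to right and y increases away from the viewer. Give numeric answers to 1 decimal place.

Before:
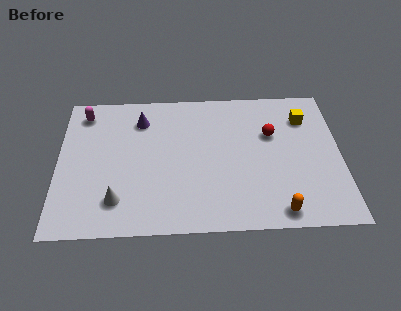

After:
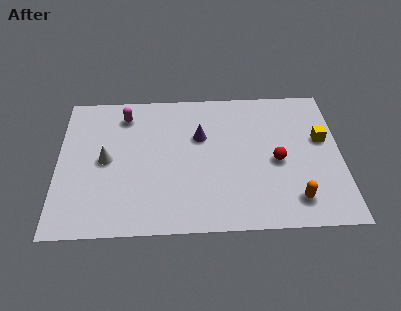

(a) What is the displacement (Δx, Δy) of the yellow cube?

(0.7, -1.3)

The yellow cube started near (10.8, 6.2) and ended near (11.5, 4.9).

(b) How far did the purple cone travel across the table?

2.8

The purple cone moved from about (3.6, 6.4) to (6.2, 5.3), a distance of √(2.6² + 1.1²) ≈ 2.8.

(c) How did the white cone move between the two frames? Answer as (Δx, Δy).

(-0.5, 2.3)

The white cone started near (2.6, 1.8) and ended near (2.1, 4.1).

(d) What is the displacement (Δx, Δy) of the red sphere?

(0.2, -1.6)

The red sphere was at about (9.3, 5.3) and moved to about (9.5, 3.7).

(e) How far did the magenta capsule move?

1.8

The magenta capsule moved from about (1.1, 6.9) to (2.9, 6.7), a distance of √(1.8² + 0.2²) ≈ 1.8.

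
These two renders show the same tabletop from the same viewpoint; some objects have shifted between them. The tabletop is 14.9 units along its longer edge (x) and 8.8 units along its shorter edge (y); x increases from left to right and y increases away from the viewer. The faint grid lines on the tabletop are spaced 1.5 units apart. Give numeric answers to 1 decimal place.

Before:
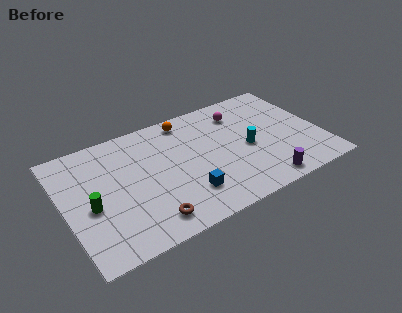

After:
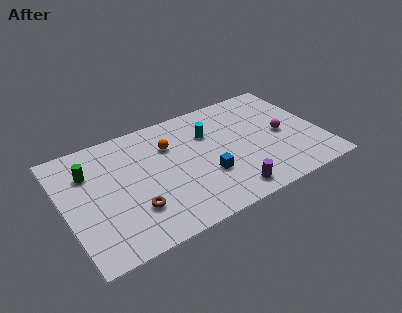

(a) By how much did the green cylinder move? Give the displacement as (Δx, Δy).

(0.2, 2.5)

The green cylinder started near (1.4, 3.8) and ended near (1.6, 6.3).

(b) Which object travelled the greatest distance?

the magenta sphere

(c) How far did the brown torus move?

1.3

The brown torus was near (4.4, 1.4) before and (3.7, 2.5) after, so it travelled √(0.7² + 1.1²) ≈ 1.3 units.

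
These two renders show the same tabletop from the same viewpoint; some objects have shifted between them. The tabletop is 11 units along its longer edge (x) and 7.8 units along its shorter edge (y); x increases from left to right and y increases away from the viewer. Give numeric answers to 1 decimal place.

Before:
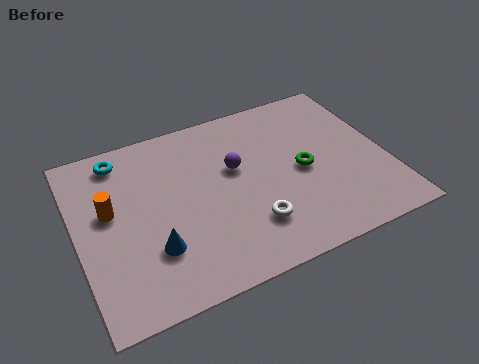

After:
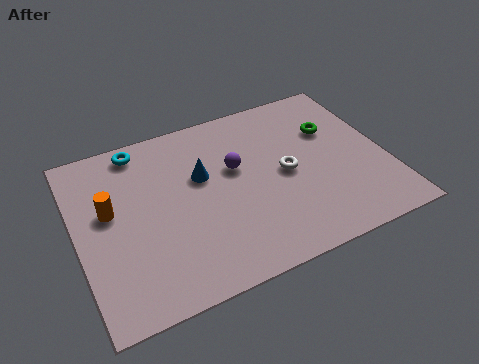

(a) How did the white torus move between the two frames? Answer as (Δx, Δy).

(1.5, 1.8)

From the two frames, the white torus sits at roughly (5.9, 2.0) before and (7.4, 3.8) after.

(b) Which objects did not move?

the purple sphere and the orange cylinder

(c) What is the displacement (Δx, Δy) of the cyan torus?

(0.7, 0.2)

From the two frames, the cyan torus sits at roughly (1.8, 6.7) before and (2.5, 6.9) after.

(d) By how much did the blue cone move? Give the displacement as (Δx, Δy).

(2.0, 2.5)

From the two frames, the blue cone sits at roughly (2.5, 2.3) before and (4.5, 4.8) after.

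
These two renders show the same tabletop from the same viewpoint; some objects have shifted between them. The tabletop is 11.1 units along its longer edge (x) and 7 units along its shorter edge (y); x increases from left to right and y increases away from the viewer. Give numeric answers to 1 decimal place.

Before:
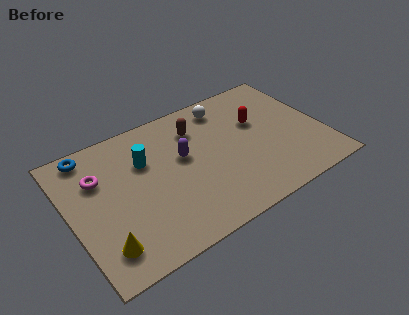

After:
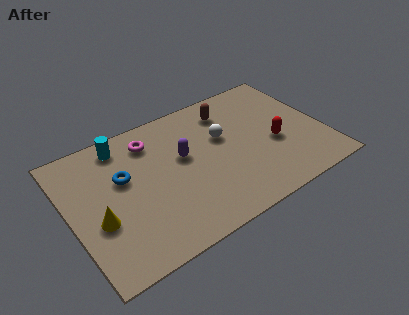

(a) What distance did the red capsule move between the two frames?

1.6

The red capsule moved from about (8.4, 4.4) to (8.9, 2.9), a distance of √(0.5² + 1.5²) ≈ 1.6.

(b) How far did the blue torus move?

2.2

The blue torus was near (1.2, 6.2) before and (2.4, 4.3) after, so it travelled √(1.2² + 1.9²) ≈ 2.2 units.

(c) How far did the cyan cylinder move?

1.5

From (3.4, 4.7) to (2.6, 6.0), the cyan cylinder covered √(0.8² + 1.3²) ≈ 1.5 units.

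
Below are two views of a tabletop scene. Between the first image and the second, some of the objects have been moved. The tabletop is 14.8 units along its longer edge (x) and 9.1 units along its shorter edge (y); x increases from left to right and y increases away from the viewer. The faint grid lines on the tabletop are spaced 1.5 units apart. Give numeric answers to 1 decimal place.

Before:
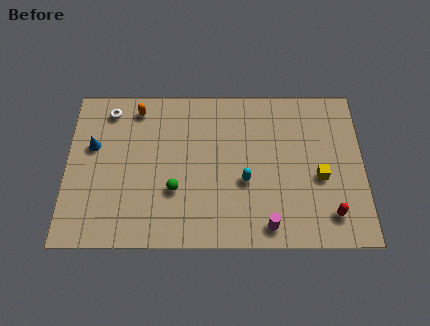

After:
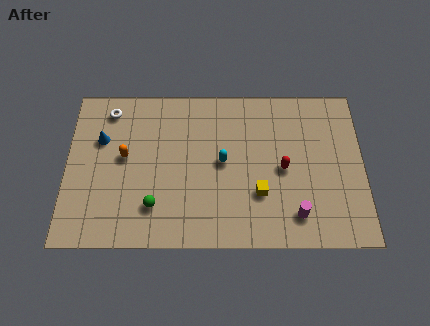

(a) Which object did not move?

the white torus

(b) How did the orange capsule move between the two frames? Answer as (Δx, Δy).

(-0.6, -2.8)

From the two frames, the orange capsule sits at roughly (3.5, 7.8) before and (2.9, 5.0) after.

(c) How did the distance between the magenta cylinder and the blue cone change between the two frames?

+0.8

The distance was about 9.8 in the first image and 10.6 in the second, so they moved 0.8 units further apart.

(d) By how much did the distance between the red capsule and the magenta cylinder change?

-0.5

The distance was about 3.2 in the first image and 2.7 in the second, so they moved 0.5 units closer together.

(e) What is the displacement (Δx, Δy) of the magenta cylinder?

(1.4, 0.6)

The magenta cylinder started near (10.0, 1.1) and ended near (11.4, 1.7).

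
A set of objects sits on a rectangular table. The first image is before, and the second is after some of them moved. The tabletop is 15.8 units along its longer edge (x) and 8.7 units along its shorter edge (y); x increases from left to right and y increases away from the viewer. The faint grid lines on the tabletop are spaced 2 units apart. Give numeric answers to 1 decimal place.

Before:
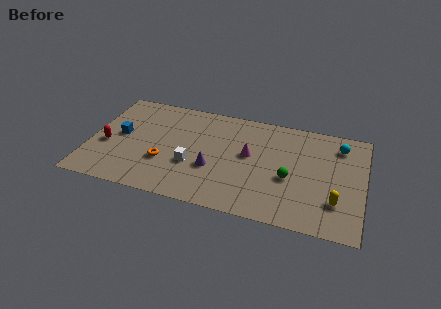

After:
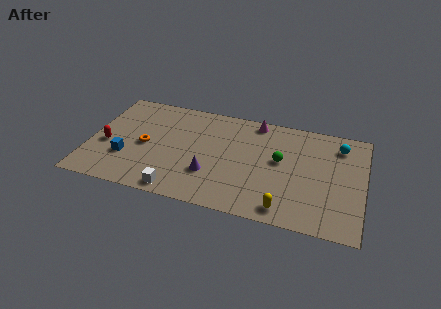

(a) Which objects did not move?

the red capsule and the cyan sphere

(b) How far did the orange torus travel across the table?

1.6

The orange torus was near (4.4, 3.0) before and (3.2, 4.1) after, so it travelled √(1.2² + 1.1²) ≈ 1.6 units.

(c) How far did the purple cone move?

0.5

The purple cone moved from about (7.2, 3.2) to (7.1, 2.7), a distance of √(0.1² + 0.5²) ≈ 0.5.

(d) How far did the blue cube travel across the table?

1.9

The blue cube was near (1.7, 4.6) before and (2.2, 2.8) after, so it travelled √(0.5² + 1.8²) ≈ 1.9 units.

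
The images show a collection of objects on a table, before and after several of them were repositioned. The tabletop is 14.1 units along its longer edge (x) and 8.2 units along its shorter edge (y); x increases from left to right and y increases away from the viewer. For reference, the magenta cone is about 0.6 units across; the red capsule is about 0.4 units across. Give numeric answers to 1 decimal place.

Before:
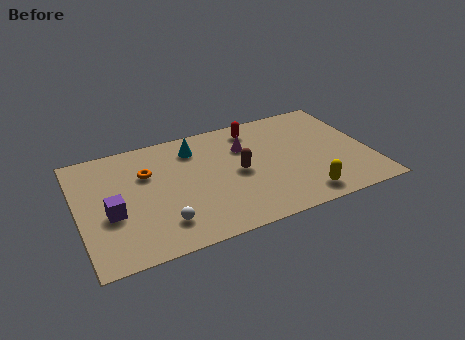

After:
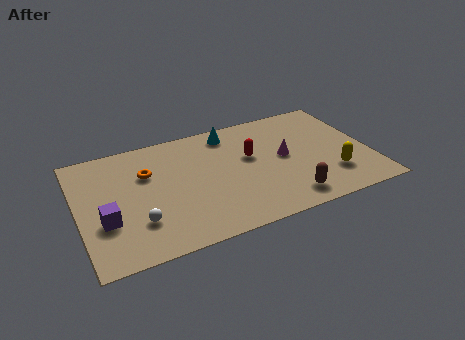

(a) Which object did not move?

the orange torus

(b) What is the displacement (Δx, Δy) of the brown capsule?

(2.1, -2.7)

The brown capsule was at about (7.7, 4.0) and moved to about (9.8, 1.3).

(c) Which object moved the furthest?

the brown capsule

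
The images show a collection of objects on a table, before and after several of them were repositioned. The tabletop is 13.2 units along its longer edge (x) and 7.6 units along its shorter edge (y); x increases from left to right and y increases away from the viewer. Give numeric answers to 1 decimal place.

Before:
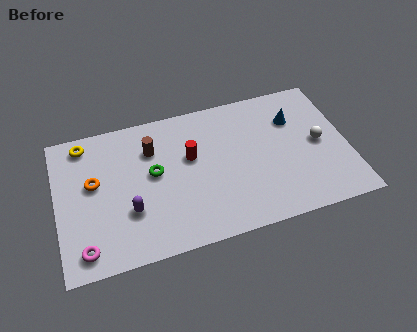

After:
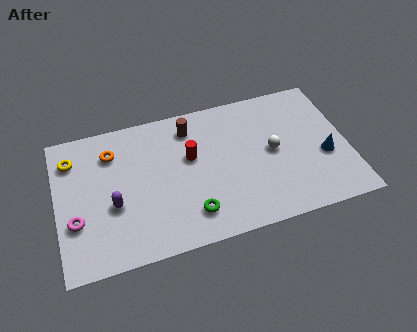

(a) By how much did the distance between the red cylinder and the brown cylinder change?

-0.3

The distance was about 1.9 in the first image and 1.6 in the second, so they moved 0.3 units closer together.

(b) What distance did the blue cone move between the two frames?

2.7

From (10.9, 5.4) to (12.1, 3.0), the blue cone covered √(1.2² + 2.4²) ≈ 2.7 units.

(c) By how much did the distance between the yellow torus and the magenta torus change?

-2.2

The distance was about 5.5 in the first image and 3.3 in the second, so they moved 2.2 units closer together.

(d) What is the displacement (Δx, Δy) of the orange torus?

(0.9, 1.4)

The orange torus started near (1.7, 4.4) and ended near (2.6, 5.8).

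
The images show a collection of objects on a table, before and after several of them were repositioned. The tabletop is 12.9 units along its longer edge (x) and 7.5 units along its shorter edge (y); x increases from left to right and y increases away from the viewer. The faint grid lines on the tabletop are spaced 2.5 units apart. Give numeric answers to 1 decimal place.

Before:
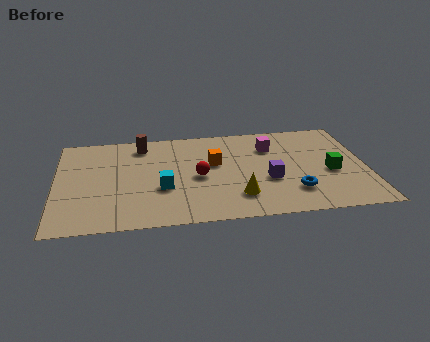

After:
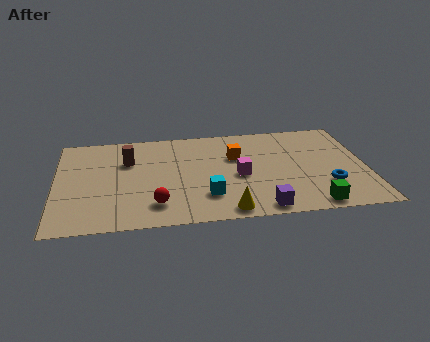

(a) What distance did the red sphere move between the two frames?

2.6

The red sphere moved from about (5.9, 3.5) to (4.1, 1.6), a distance of √(1.8² + 1.9²) ≈ 2.6.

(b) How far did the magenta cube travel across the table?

2.5

From (9.0, 5.5) to (7.6, 3.4), the magenta cube covered √(1.4² + 2.1²) ≈ 2.5 units.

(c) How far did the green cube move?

2.6

The green cube was near (11.4, 3.2) before and (10.5, 0.8) after, so it travelled √(0.9² + 2.4²) ≈ 2.6 units.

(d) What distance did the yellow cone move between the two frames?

1.1

The yellow cone was near (7.5, 1.8) before and (7.0, 0.8) after, so it travelled √(0.5² + 1.0²) ≈ 1.1 units.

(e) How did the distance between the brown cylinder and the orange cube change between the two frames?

+1.0

They were about 3.5 units apart before and 4.5 after — 1.0 units further apart.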